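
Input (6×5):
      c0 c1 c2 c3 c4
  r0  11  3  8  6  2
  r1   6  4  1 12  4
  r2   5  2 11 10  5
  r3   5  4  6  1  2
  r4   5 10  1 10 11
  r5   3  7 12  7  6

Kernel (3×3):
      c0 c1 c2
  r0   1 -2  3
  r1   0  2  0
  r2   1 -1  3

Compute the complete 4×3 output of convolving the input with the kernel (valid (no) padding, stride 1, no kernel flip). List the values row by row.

Output[0,0]: The receptive field on the input at this output position is [11 3 8 / 6 4 1 / 5 2 11]. Elementwise product with the kernel and sum: 11·1 + 3·-2 + 8·3 + 4·2 + 5·1 + 2·-1 + 11·3.
Output[0,1]: The receptive field on the input at this output position is [3 8 6 / 4 1 12 / 2 11 10]. Elementwise product with the kernel and sum: 3·1 + 8·-2 + 6·3 + 1·2 + 2·1 + 11·-1 + 10·3.

73 28 42
24 61 20
40 61 32
67 13 53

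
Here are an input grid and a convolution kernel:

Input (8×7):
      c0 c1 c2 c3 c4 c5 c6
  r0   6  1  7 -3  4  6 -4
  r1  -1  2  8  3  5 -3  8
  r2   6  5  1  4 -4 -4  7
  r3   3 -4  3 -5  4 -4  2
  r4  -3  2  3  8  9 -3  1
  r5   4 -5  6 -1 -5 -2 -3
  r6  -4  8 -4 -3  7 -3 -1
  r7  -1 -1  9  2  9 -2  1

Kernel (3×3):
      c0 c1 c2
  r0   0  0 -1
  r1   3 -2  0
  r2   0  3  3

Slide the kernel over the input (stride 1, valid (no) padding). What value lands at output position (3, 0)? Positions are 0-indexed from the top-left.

The receptive field on the input at this output position is [3 -4 3 / -3 2 3 / 4 -5 6]. Elementwise product with the kernel and sum: 3·-1 + -3·3 + 2·-2 + -5·3 + 6·3.

-13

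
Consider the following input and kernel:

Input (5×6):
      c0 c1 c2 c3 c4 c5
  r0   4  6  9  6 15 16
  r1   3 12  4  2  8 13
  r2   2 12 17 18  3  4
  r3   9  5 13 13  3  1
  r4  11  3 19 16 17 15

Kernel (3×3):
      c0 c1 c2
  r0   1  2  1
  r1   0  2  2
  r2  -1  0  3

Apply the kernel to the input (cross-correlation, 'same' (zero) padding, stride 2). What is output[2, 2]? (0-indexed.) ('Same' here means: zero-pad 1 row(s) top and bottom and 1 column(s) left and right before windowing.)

84

The receptive field on the zero-padded input at this output position is [13 3 1 / 16 17 15 / 0 0 0]. Elementwise product with the kernel and sum: 13·1 + 3·2 + 1·1 + 17·2 + 15·2 + 0·-1 + 0·3.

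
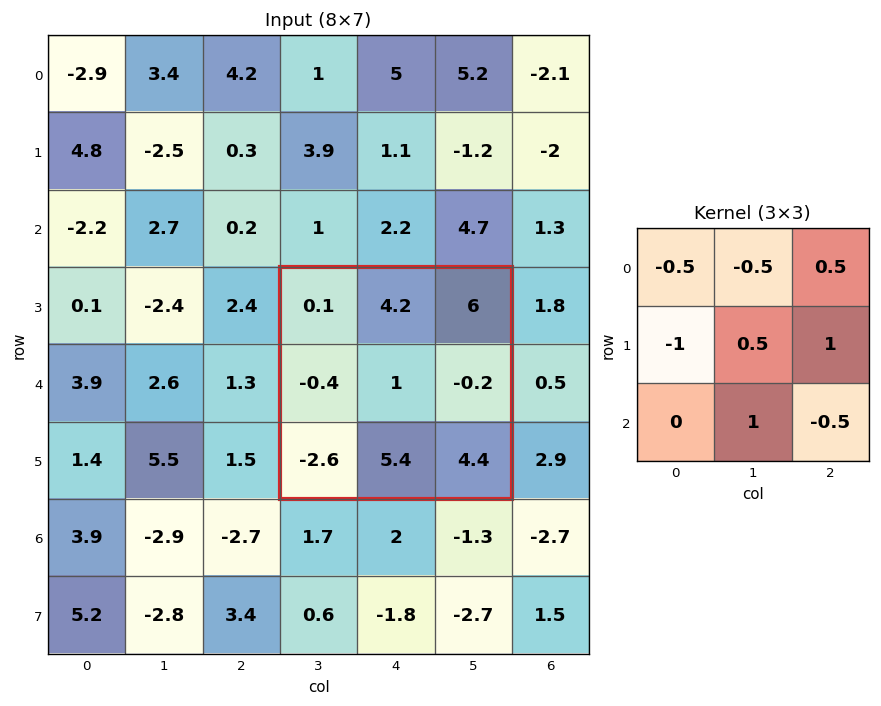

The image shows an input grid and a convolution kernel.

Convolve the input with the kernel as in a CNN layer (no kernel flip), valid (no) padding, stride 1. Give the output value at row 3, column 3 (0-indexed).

The receptive field on the input at this output position is [0.1 4.2 6 / -0.4 1 -0.2 / -2.6 5.4 4.4]. Elementwise product with the kernel and sum: 0.1·-0.5 + 4.2·-0.5 + 6·0.5 + -0.4·-1 + 1·0.5 + -0.2·1 + 5.4·1 + 4.4·-0.5.

4.75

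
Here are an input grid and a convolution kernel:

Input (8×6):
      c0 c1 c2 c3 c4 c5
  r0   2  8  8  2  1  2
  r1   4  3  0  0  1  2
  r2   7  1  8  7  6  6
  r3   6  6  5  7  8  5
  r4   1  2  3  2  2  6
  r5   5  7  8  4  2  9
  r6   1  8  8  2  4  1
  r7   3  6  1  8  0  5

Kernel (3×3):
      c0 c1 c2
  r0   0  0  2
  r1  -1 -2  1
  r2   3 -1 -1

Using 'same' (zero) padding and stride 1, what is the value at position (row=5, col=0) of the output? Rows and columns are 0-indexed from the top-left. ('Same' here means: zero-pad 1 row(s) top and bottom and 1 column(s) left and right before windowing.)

The receptive field on the zero-padded input at this output position is [0 1 2 / 0 5 7 / 0 1 8]. Elementwise product with the kernel and sum: 2·2 + 0·-1 + 5·-2 + 7·1 + 0·3 + 1·-1 + 8·-1.

-8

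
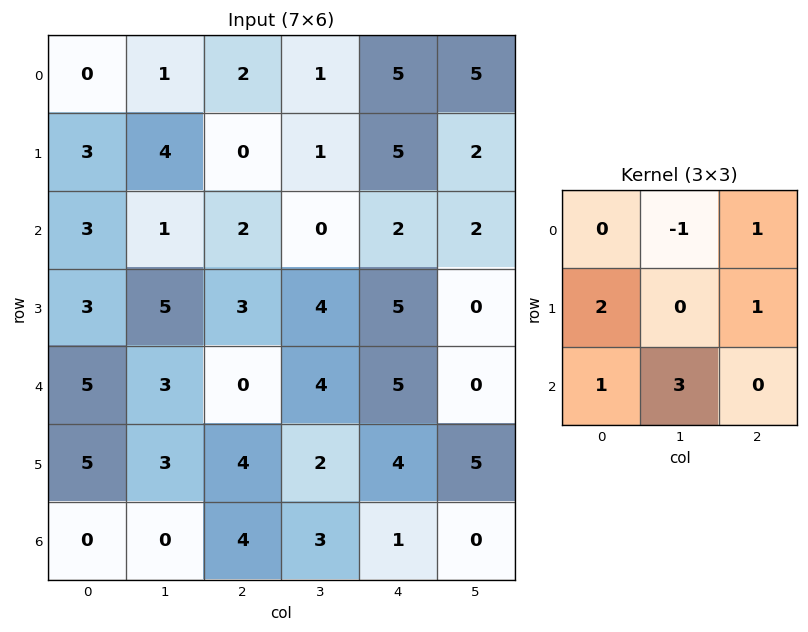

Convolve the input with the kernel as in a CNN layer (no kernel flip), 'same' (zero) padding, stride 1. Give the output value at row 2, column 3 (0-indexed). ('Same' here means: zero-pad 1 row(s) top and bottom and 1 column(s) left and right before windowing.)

25

The receptive field on the zero-padded input at this output position is [0 1 5 / 2 0 2 / 3 4 5]. Elementwise product with the kernel and sum: 1·-1 + 5·1 + 2·2 + 2·1 + 3·1 + 4·3.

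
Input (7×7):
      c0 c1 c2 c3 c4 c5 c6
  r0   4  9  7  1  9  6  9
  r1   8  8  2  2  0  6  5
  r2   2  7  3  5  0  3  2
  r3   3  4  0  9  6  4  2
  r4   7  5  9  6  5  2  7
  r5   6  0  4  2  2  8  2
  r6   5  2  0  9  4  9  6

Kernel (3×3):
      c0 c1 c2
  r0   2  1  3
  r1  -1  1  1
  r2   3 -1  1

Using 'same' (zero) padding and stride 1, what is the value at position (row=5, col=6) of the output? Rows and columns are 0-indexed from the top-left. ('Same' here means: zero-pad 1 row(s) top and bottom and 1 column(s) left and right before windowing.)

The receptive field on the zero-padded input at this output position is [2 7 0 / 8 2 0 / 9 6 0]. Elementwise product with the kernel and sum: 2·2 + 7·1 + 0·3 + 8·-1 + 2·1 + 0·1 + 9·3 + 6·-1 + 0·1.

26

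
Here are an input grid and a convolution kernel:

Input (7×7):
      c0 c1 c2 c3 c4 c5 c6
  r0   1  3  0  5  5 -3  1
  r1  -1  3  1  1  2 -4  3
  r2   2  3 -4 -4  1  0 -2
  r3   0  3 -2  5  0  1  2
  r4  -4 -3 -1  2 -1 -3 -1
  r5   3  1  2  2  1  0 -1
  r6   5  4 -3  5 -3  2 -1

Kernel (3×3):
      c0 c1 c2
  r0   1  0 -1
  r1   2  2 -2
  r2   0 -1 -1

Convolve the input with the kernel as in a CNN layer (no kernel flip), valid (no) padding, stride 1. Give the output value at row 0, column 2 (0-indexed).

-2

The receptive field on the input at this output position is [0 5 5 / 1 1 2 / -4 -4 1]. Elementwise product with the kernel and sum: 0·1 + 5·-1 + 1·2 + 1·2 + 2·-2 + -4·-1 + 1·-1.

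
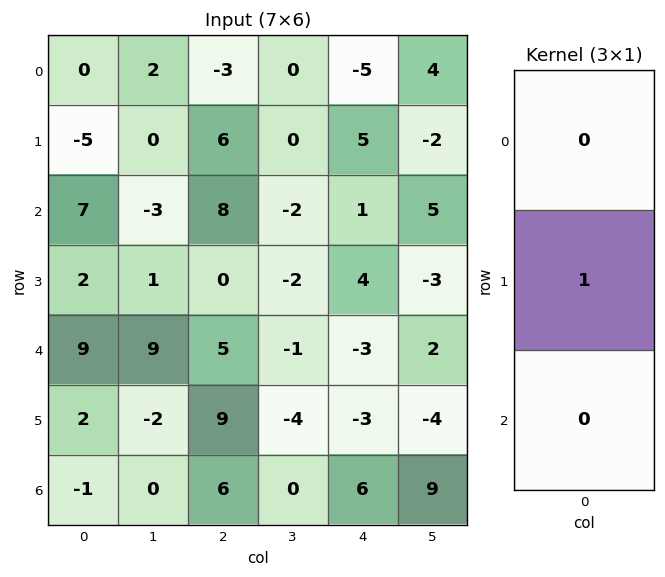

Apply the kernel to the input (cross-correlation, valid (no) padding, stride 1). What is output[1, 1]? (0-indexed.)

-3

The receptive field on the input at this output position is [0 / -3 / 1]. Elementwise product with the kernel and sum: -3·1.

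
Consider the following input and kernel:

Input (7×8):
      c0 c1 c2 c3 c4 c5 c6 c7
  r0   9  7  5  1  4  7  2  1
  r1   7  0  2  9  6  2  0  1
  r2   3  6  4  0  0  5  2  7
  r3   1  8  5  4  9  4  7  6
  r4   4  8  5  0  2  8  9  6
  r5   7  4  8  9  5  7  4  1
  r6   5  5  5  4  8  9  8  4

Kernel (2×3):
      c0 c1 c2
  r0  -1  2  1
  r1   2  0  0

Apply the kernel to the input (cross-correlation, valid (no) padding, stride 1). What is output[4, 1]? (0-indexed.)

The receptive field on the input at this output position is [8 5 0 / 4 8 9]. Elementwise product with the kernel and sum: 8·-1 + 5·2 + 0·1 + 4·2.

10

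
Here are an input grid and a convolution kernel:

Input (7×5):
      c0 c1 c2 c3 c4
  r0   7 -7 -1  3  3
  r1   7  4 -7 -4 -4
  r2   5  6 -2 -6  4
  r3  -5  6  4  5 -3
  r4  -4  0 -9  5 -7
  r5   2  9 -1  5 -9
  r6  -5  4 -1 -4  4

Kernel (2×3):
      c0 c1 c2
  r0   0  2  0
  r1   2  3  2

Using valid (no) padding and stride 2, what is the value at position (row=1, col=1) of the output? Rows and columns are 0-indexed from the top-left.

The receptive field on the input at this output position is [-2 -6 4 / 4 5 -3]. Elementwise product with the kernel and sum: -6·2 + 4·2 + 5·3 + -3·2.

5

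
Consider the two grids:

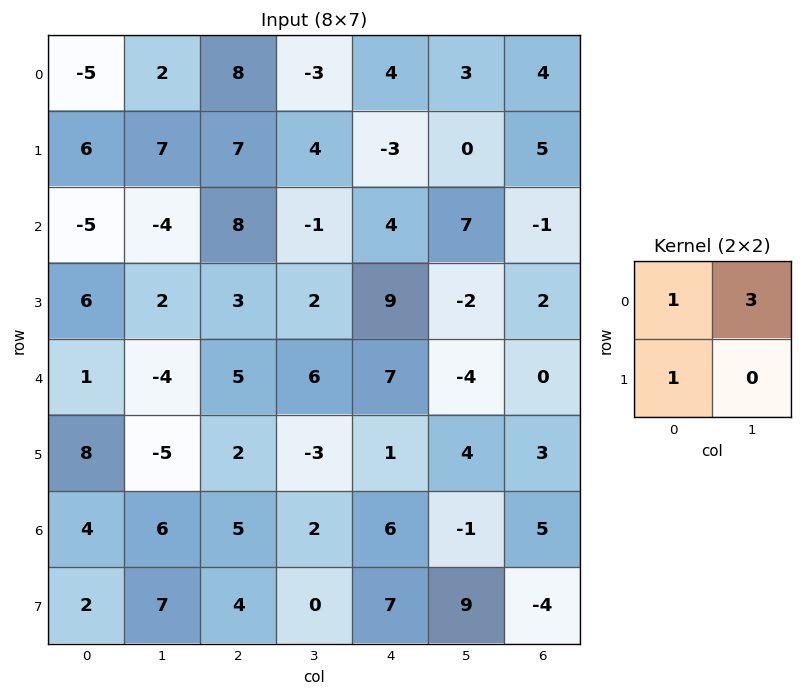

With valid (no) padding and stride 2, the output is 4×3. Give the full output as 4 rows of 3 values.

Output[0,0]: The receptive field on the input at this output position is [-5 2 / 6 7]. Elementwise product with the kernel and sum: -5·1 + 2·3 + 6·1.
Output[0,1]: The receptive field on the input at this output position is [8 -3 / 7 4]. Elementwise product with the kernel and sum: 8·1 + -3·3 + 7·1.

7 6 10
-11 8 34
-3 25 -4
24 15 10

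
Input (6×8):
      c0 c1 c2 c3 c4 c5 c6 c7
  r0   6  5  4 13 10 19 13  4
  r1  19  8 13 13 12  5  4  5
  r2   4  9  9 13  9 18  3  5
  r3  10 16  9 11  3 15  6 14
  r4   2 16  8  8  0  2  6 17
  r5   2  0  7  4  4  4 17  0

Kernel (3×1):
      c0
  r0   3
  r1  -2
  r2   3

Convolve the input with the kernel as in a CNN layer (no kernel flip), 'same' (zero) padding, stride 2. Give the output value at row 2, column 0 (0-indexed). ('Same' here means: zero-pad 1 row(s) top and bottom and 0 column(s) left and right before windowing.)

The receptive field on the zero-padded input at this output position is [10 / 2 / 2]. Elementwise product with the kernel and sum: 10·3 + 2·-2 + 2·3.

32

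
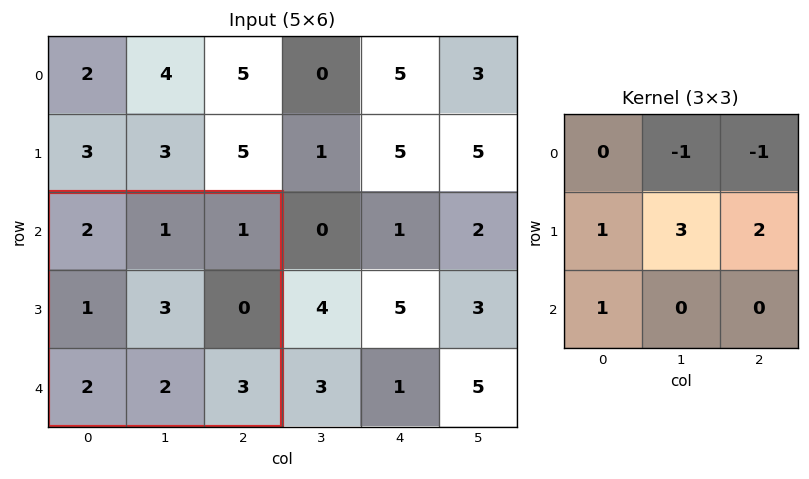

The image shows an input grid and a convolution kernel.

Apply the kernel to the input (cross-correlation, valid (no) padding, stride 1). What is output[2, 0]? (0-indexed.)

10

The receptive field on the input at this output position is [2 1 1 / 1 3 0 / 2 2 3]. Elementwise product with the kernel and sum: 1·-1 + 1·-1 + 1·1 + 3·3 + 0·2 + 2·1.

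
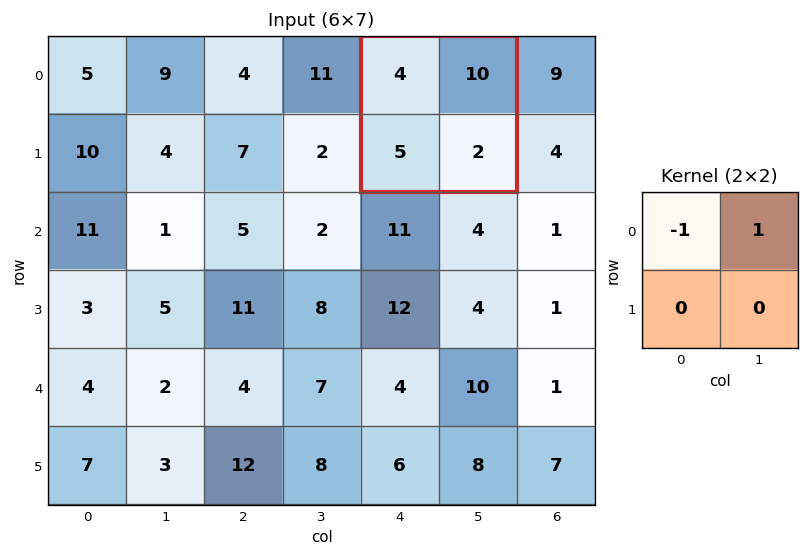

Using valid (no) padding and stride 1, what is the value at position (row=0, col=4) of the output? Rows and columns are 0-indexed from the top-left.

The receptive field on the input at this output position is [4 10 / 5 2]. Elementwise product with the kernel and sum: 4·-1 + 10·1.

6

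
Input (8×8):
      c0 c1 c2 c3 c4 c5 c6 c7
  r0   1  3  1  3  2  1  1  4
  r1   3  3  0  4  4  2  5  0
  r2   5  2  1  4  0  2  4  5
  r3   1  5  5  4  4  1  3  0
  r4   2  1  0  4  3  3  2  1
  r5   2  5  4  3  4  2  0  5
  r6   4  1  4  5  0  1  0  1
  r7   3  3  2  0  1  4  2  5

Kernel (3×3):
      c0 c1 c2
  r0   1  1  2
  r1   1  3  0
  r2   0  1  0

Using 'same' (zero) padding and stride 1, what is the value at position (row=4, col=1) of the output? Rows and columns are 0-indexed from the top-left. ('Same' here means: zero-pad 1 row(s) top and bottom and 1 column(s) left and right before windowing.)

The receptive field on the zero-padded input at this output position is [1 5 5 / 2 1 0 / 2 5 4]. Elementwise product with the kernel and sum: 1·1 + 5·1 + 5·2 + 2·1 + 1·3 + 5·1.

26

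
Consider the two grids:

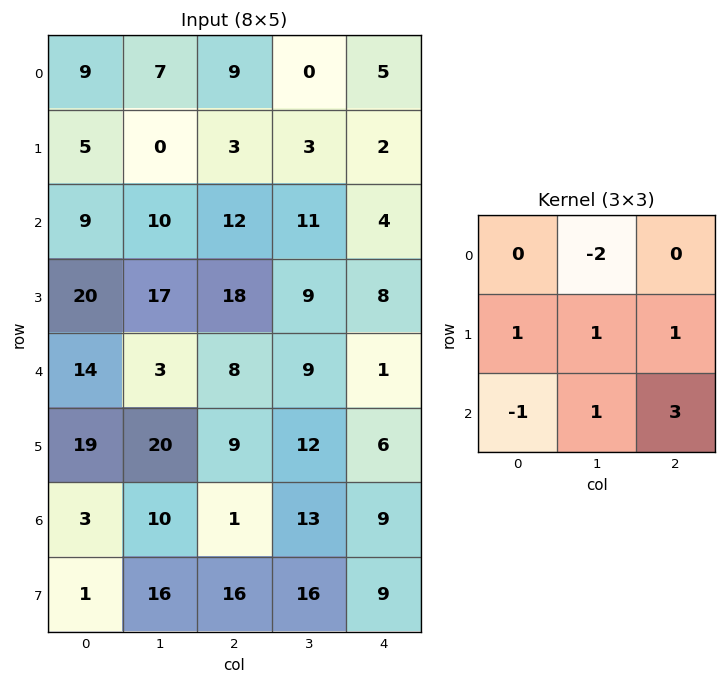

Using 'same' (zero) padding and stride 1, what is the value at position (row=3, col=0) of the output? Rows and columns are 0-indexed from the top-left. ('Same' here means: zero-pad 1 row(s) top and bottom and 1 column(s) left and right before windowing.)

The receptive field on the zero-padded input at this output position is [0 9 10 / 0 20 17 / 0 14 3]. Elementwise product with the kernel and sum: 9·-2 + 0·1 + 20·1 + 17·1 + 0·-1 + 14·1 + 3·3.

42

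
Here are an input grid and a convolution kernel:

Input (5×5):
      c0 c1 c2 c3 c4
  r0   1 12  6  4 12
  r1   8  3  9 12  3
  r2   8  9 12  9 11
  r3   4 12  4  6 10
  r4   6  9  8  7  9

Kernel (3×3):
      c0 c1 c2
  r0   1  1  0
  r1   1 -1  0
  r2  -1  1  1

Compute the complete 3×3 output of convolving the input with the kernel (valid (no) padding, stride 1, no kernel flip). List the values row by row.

31 24 15
22 7 36
20 35 27

Output[0,0]: The receptive field on the input at this output position is [1 12 6 / 8 3 9 / 8 9 12]. Elementwise product with the kernel and sum: 1·1 + 12·1 + 8·1 + 3·-1 + 8·-1 + 9·1 + 12·1.
Output[0,1]: The receptive field on the input at this output position is [12 6 4 / 3 9 12 / 9 12 9]. Elementwise product with the kernel and sum: 12·1 + 6·1 + 3·1 + 9·-1 + 9·-1 + 12·1 + 9·1.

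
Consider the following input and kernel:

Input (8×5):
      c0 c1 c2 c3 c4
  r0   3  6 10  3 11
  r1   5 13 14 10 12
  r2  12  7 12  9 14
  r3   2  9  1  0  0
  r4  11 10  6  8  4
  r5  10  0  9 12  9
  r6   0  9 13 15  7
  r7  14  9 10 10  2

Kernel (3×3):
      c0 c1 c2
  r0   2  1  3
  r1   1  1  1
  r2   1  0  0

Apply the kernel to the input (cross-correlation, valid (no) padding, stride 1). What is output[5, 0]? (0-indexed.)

83

The receptive field on the input at this output position is [10 0 9 / 0 9 13 / 14 9 10]. Elementwise product with the kernel and sum: 10·2 + 0·1 + 9·3 + 0·1 + 9·1 + 13·1 + 14·1.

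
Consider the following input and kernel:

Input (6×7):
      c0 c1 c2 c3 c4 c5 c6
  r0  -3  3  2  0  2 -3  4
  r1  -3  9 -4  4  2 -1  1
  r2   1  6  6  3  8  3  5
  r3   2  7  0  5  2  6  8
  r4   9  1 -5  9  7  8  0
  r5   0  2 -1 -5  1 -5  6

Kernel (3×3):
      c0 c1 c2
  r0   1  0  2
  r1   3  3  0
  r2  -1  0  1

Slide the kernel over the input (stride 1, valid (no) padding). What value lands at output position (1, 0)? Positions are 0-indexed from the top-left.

The receptive field on the input at this output position is [-3 9 -4 / 1 6 6 / 2 7 0]. Elementwise product with the kernel and sum: -3·1 + -4·2 + 1·3 + 6·3 + 2·-1 + 0·1.

8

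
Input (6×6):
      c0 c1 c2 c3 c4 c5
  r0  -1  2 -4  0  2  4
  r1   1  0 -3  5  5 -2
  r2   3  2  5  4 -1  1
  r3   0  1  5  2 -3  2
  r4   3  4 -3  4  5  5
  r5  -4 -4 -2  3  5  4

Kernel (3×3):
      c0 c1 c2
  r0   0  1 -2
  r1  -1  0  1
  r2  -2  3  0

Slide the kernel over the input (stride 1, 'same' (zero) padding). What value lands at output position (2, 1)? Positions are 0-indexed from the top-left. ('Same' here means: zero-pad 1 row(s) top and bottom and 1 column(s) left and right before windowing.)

11

The receptive field on the zero-padded input at this output position is [1 0 -3 / 3 2 5 / 0 1 5]. Elementwise product with the kernel and sum: 0·1 + -3·-2 + 3·-1 + 5·1 + 0·-2 + 1·3.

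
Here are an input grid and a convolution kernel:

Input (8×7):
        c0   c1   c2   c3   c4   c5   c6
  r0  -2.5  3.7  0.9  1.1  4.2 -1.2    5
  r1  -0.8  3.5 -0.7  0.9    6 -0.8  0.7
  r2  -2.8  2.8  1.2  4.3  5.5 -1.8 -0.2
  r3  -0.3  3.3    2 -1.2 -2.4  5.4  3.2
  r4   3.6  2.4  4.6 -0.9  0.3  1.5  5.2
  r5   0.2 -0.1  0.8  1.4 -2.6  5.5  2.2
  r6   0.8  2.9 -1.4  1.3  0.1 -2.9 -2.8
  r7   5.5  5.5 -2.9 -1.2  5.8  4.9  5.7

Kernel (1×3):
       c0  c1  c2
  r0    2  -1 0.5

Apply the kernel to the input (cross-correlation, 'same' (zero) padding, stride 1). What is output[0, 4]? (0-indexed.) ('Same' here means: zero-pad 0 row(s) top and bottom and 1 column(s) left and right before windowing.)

The receptive field on the zero-padded input at this output position is [1.1 4.2 -1.2]. Elementwise product with the kernel and sum: 1.1·2 + 4.2·-1 + -1.2·0.5.

-2.6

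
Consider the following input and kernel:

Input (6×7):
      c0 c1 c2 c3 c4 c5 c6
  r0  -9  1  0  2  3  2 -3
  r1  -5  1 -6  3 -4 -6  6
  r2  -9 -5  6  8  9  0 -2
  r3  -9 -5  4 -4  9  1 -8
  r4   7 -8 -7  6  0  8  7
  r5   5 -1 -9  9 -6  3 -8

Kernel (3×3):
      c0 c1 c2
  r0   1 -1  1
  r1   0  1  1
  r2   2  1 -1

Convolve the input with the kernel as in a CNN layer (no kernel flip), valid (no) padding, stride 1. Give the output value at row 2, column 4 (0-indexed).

The receptive field on the input at this output position is [9 0 -2 / 9 1 -8 / 0 8 7]. Elementwise product with the kernel and sum: 9·1 + 0·-1 + -2·1 + 1·1 + -8·1 + 0·2 + 8·1 + 7·-1.

1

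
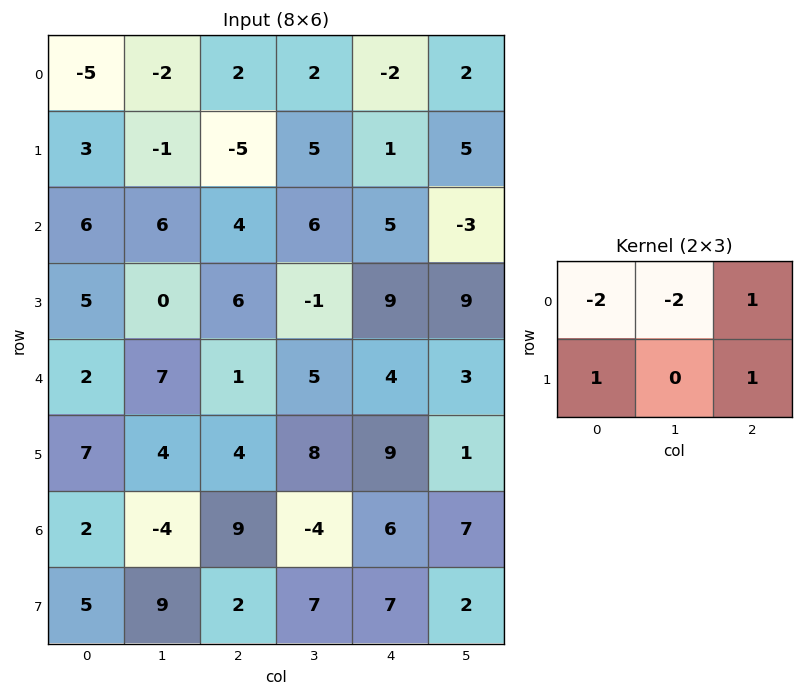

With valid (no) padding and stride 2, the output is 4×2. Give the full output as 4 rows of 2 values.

Output[0,0]: The receptive field on the input at this output position is [-5 -2 2 / 3 -1 -5]. Elementwise product with the kernel and sum: -5·-2 + -2·-2 + 2·1 + 3·1 + -5·1.
Output[0,1]: The receptive field on the input at this output position is [2 2 -2 / -5 5 1]. Elementwise product with the kernel and sum: 2·-2 + 2·-2 + -2·1 + -5·1 + 1·1.

14 -14
-9 0
-6 5
20 5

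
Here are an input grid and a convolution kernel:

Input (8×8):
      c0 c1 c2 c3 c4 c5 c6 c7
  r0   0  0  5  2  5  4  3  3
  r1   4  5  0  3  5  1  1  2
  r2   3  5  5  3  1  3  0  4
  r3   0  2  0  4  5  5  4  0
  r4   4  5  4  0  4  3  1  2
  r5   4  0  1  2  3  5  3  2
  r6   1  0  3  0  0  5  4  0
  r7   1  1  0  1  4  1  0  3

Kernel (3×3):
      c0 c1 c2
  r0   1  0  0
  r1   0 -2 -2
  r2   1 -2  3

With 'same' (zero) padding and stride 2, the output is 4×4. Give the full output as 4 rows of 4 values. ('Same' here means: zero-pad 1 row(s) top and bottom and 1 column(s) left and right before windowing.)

Output[0,0]: The receptive field on the zero-padded input at this output position is [0 0 0 / 0 0 0 / 0 4 5]. Elementwise product with the kernel and sum: 0·1 + 0·-2 + 0·-2 + 0·1 + 4·-2 + 5·3.
Output[0,1]: The receptive field on the zero-padded input at this output position is [0 0 0 / 0 5 2 / 5 0 3]. Elementwise product with the kernel and sum: 0·1 + 5·-2 + 2·-2 + 5·1 + 0·-2 + 3·3.

7 0 -22 -7
-10 3 4 -10
-26 -2 1 4
-1 -2 -12 7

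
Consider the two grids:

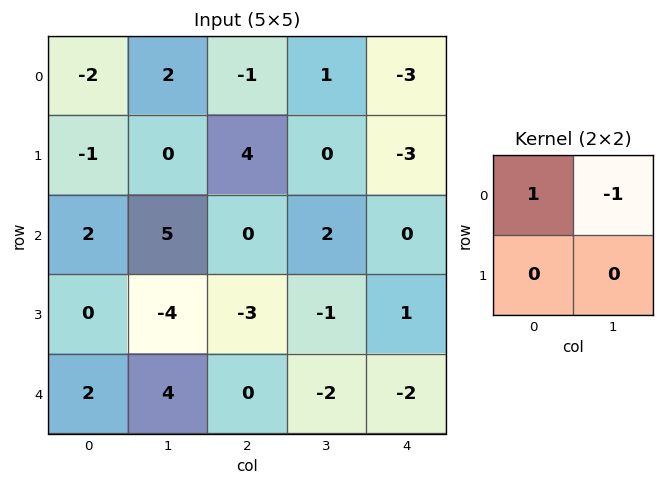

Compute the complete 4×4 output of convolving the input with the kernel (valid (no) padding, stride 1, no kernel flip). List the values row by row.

Output[0,0]: The receptive field on the input at this output position is [-2 2 / -1 0]. Elementwise product with the kernel and sum: -2·1 + 2·-1.

-4 3 -2 4
-1 -4 4 3
-3 5 -2 2
4 -1 -2 -2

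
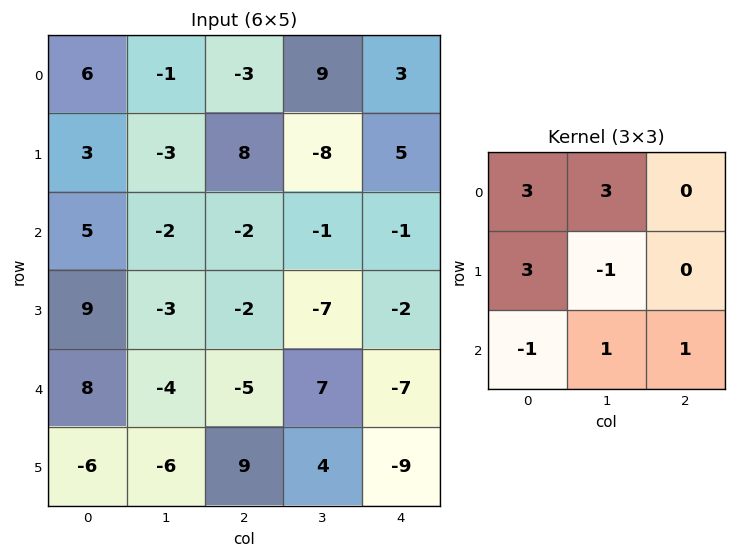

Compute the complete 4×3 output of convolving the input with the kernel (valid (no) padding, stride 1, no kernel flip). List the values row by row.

18 -30 50
3 5 -12
22 -13 -3
55 -3 -63

Output[0,0]: The receptive field on the input at this output position is [6 -1 -3 / 3 -3 8 / 5 -2 -2]. Elementwise product with the kernel and sum: 6·3 + -1·3 + 3·3 + -3·-1 + 5·-1 + -2·1 + -2·1.
Output[0,1]: The receptive field on the input at this output position is [-1 -3 9 / -3 8 -8 / -2 -2 -1]. Elementwise product with the kernel and sum: -1·3 + -3·3 + -3·3 + 8·-1 + -2·-1 + -2·1 + -1·1.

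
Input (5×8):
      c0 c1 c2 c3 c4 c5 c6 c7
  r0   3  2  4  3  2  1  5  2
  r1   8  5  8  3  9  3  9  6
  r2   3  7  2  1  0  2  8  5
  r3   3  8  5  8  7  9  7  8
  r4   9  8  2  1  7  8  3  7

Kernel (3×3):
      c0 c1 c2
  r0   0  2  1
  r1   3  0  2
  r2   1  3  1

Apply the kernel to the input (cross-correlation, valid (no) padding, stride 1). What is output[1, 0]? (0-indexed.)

63

The receptive field on the input at this output position is [8 5 8 / 3 7 2 / 3 8 5]. Elementwise product with the kernel and sum: 5·2 + 8·1 + 3·3 + 2·2 + 3·1 + 8·3 + 5·1.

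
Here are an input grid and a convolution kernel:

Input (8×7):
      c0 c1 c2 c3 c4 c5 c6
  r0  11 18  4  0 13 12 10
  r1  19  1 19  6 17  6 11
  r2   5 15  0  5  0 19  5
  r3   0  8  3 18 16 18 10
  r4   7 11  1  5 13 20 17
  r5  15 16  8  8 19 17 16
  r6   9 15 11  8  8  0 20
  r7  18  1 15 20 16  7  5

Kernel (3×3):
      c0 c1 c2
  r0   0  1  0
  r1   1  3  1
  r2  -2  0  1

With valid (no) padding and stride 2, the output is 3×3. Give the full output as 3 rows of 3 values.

49 54 63
29 89 90
75 42 110

Output[0,0]: The receptive field on the input at this output position is [11 18 4 / 19 1 19 / 5 15 0]. Elementwise product with the kernel and sum: 18·1 + 19·1 + 1·3 + 19·1 + 5·-2 + 0·1.
Output[0,1]: The receptive field on the input at this output position is [4 0 13 / 19 6 17 / 0 5 0]. Elementwise product with the kernel and sum: 0·1 + 19·1 + 6·3 + 17·1 + 0·-2 + 0·1.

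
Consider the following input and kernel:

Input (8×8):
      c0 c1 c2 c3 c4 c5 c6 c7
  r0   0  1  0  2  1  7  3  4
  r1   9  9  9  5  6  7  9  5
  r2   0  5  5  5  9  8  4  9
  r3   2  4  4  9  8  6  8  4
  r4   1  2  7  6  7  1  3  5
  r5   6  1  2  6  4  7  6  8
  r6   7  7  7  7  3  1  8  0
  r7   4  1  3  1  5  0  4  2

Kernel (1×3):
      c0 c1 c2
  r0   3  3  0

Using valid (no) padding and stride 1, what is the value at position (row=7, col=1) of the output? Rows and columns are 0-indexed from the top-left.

12

The receptive field on the input at this output position is [1 3 1]. Elementwise product with the kernel and sum: 1·3 + 3·3.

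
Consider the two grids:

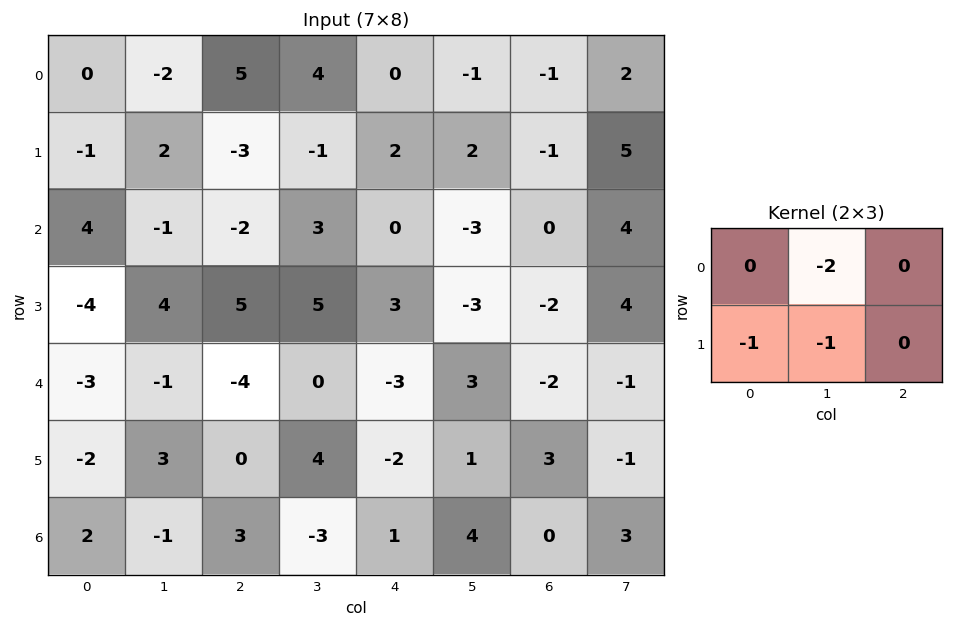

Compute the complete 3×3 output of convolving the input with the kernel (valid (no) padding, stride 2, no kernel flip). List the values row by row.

3 -4 -2
2 -16 6
1 -4 -5

Output[0,0]: The receptive field on the input at this output position is [0 -2 5 / -1 2 -3]. Elementwise product with the kernel and sum: -2·-2 + -1·-1 + 2·-1.
Output[0,1]: The receptive field on the input at this output position is [5 4 0 / -3 -1 2]. Elementwise product with the kernel and sum: 4·-2 + -3·-1 + -1·-1.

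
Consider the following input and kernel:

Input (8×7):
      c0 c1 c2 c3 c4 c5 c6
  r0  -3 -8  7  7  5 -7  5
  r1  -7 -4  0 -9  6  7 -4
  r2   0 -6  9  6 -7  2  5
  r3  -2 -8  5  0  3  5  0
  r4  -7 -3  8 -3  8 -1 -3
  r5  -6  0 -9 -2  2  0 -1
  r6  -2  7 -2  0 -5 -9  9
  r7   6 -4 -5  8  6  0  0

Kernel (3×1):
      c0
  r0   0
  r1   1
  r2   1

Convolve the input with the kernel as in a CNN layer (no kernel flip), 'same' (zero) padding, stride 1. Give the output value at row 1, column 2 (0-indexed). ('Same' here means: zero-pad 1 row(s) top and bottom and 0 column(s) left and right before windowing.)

The receptive field on the zero-padded input at this output position is [7 / 0 / 9]. Elementwise product with the kernel and sum: 0·1 + 9·1.

9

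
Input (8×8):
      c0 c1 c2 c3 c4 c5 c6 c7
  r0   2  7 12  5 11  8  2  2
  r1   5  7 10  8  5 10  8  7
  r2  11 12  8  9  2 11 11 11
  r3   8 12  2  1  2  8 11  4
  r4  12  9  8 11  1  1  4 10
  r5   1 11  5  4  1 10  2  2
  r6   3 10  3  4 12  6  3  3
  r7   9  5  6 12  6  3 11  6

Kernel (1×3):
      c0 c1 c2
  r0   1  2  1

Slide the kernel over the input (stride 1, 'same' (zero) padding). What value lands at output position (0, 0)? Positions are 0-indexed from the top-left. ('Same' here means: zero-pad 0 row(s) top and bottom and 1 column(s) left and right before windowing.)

The receptive field on the zero-padded input at this output position is [0 2 7]. Elementwise product with the kernel and sum: 0·1 + 2·2 + 7·1.

11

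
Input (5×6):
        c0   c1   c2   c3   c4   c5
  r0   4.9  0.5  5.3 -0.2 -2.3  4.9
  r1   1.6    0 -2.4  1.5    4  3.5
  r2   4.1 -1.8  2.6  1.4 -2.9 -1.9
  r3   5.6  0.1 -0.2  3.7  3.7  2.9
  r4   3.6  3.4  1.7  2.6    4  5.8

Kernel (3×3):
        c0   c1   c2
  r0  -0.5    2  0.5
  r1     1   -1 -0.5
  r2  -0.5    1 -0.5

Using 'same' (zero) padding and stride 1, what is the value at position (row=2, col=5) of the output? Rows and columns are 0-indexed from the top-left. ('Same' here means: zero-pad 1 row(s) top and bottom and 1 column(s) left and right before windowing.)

5.05

The receptive field on the zero-padded input at this output position is [4 3.5 0 / -2.9 -1.9 0 / 3.7 2.9 0]. Elementwise product with the kernel and sum: 4·-0.5 + 3.5·2 + 0·0.5 + -2.9·1 + -1.9·-1 + 0·-0.5 + 3.7·-0.5 + 2.9·1 + 0·-0.5.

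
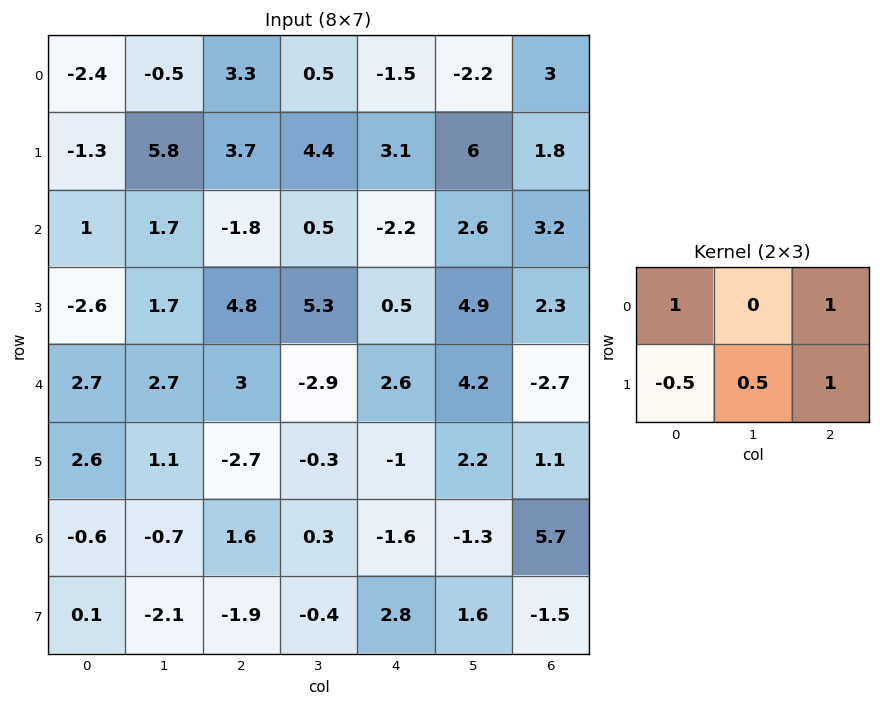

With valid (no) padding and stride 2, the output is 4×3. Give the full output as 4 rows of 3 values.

8.15 5.25 4.75
6.15 -3.25 5.5
2.25 5.8 2.6
-2 3.55 2

Output[0,0]: The receptive field on the input at this output position is [-2.4 -0.5 3.3 / -1.3 5.8 3.7]. Elementwise product with the kernel and sum: -2.4·1 + 3.3·1 + -1.3·-0.5 + 5.8·0.5 + 3.7·1.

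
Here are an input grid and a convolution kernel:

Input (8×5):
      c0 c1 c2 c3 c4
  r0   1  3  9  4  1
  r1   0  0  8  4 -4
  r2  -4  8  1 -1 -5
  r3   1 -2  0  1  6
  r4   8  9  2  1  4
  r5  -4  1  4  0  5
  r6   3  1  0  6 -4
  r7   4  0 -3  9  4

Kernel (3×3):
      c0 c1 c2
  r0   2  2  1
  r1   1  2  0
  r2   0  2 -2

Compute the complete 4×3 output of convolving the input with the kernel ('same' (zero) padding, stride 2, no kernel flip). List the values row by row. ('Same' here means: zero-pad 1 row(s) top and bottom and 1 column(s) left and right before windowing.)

Output[0,0]: The receptive field on the zero-padded input at this output position is [0 0 0 / 0 1 3 / 0 0 0]. Elementwise product with the kernel and sum: 0·2 + 0·2 + 0·1 + 0·1 + 1·2 + 0·2 + 0·-2.
Output[0,1]: The receptive field on the zero-padded input at this output position is [0 0 0 / 3 9 4 / 0 8 4]. Elementwise product with the kernel and sum: 0·2 + 0·2 + 0·1 + 3·1 + 9·2 + 8·2 + 4·-2.

2 29 -2
-2 28 1
6 18 33
7 -13 16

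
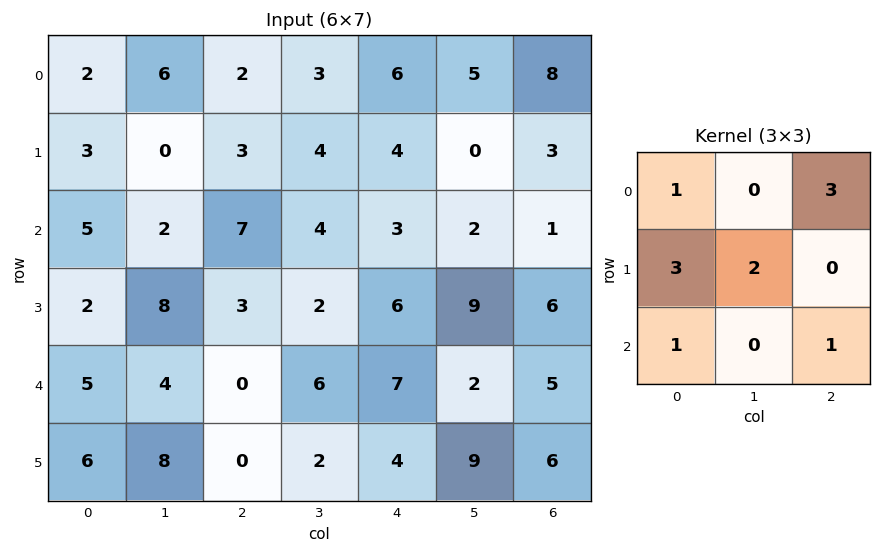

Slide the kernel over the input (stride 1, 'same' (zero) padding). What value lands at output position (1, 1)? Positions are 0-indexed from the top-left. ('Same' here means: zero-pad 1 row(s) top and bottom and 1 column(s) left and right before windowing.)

29

The receptive field on the zero-padded input at this output position is [2 6 2 / 3 0 3 / 5 2 7]. Elementwise product with the kernel and sum: 2·1 + 2·3 + 3·3 + 0·2 + 5·1 + 7·1.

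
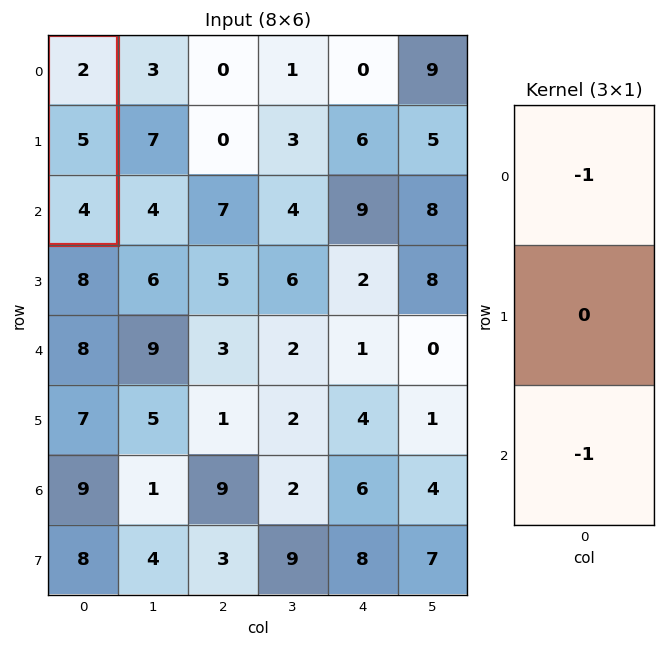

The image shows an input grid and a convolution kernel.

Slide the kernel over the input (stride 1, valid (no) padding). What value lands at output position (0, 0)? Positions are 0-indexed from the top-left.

The receptive field on the input at this output position is [2 / 5 / 4]. Elementwise product with the kernel and sum: 2·-1 + 4·-1.

-6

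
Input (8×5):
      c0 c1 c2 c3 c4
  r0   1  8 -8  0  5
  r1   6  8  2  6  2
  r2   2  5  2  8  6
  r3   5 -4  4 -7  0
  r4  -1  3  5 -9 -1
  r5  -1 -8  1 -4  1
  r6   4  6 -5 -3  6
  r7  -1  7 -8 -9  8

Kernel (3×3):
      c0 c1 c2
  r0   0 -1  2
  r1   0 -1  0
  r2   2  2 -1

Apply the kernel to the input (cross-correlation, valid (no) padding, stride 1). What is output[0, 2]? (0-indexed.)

The receptive field on the input at this output position is [-8 0 5 / 2 6 2 / 2 8 6]. Elementwise product with the kernel and sum: 0·-1 + 5·2 + 6·-1 + 2·2 + 8·2 + 6·-1.

18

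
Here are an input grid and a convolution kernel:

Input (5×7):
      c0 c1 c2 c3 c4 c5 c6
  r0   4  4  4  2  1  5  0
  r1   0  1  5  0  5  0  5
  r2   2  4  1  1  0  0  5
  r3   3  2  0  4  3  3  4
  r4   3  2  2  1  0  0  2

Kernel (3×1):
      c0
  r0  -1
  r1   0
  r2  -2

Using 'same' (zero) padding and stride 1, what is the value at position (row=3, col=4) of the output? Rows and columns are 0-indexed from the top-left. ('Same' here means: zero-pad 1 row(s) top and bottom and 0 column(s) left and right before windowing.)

0

The receptive field on the zero-padded input at this output position is [0 / 3 / 0]. Elementwise product with the kernel and sum: 0·-1 + 0·-2.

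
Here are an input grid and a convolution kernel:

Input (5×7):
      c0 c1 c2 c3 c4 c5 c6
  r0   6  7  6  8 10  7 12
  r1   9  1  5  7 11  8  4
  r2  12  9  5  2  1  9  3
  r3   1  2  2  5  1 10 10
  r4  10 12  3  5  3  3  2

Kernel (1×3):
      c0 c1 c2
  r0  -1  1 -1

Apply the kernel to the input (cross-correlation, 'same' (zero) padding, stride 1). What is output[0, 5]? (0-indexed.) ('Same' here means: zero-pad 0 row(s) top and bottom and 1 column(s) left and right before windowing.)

-15

The receptive field on the zero-padded input at this output position is [10 7 12]. Elementwise product with the kernel and sum: 10·-1 + 7·1 + 12·-1.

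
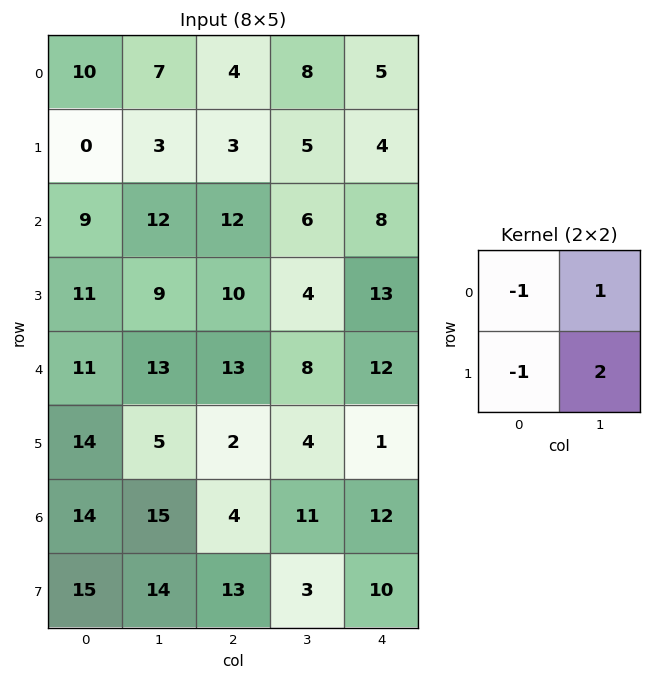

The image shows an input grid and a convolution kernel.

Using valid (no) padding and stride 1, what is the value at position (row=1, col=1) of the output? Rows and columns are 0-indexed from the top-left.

The receptive field on the input at this output position is [3 3 / 12 12]. Elementwise product with the kernel and sum: 3·-1 + 3·1 + 12·-1 + 12·2.

12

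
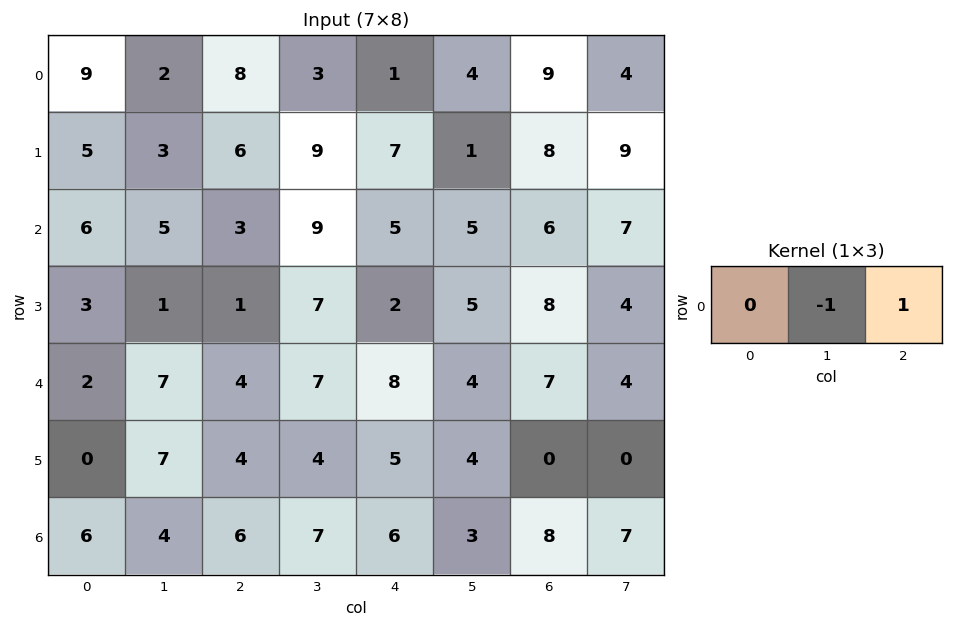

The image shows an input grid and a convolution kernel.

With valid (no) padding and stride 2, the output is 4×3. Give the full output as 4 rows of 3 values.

Output[0,0]: The receptive field on the input at this output position is [9 2 8]. Elementwise product with the kernel and sum: 2·-1 + 8·1.
Output[0,1]: The receptive field on the input at this output position is [8 3 1]. Elementwise product with the kernel and sum: 3·-1 + 1·1.

6 -2 5
-2 -4 1
-3 1 3
2 -1 5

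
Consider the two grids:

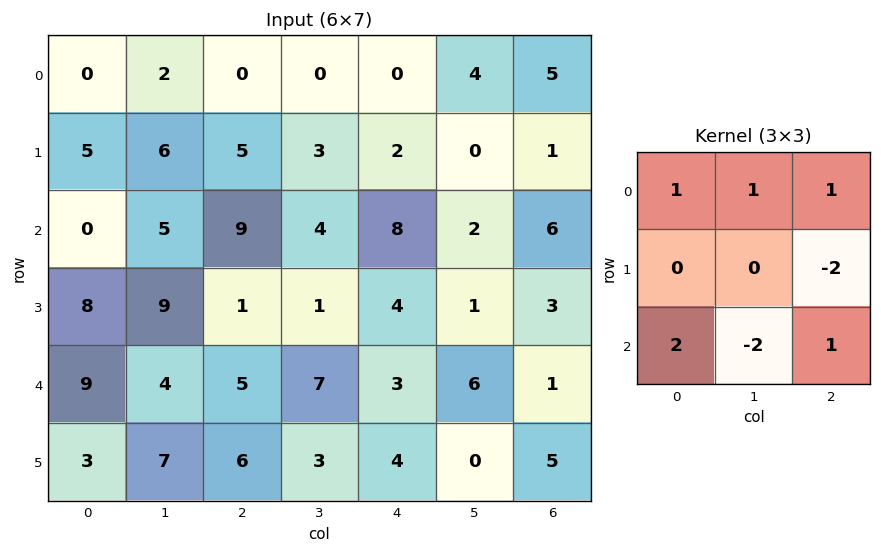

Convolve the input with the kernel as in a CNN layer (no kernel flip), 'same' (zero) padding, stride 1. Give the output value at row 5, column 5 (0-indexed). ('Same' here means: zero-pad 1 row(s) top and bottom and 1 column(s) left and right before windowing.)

The receptive field on the zero-padded input at this output position is [3 6 1 / 4 0 5 / 0 0 0]. Elementwise product with the kernel and sum: 3·1 + 6·1 + 1·1 + 5·-2 + 0·2 + 0·-2 + 0·1.

0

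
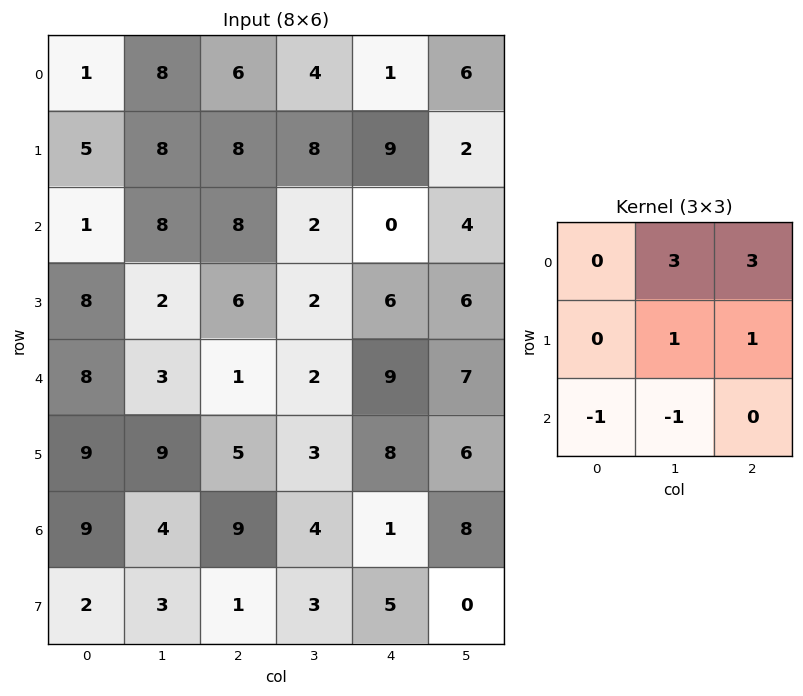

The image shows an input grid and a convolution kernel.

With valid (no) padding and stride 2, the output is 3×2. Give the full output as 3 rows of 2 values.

49 22
45 11
13 31

Output[0,0]: The receptive field on the input at this output position is [1 8 6 / 5 8 8 / 1 8 8]. Elementwise product with the kernel and sum: 8·3 + 6·3 + 8·1 + 8·1 + 1·-1 + 8·-1.
Output[0,1]: The receptive field on the input at this output position is [6 4 1 / 8 8 9 / 8 2 0]. Elementwise product with the kernel and sum: 4·3 + 1·3 + 8·1 + 9·1 + 8·-1 + 2·-1.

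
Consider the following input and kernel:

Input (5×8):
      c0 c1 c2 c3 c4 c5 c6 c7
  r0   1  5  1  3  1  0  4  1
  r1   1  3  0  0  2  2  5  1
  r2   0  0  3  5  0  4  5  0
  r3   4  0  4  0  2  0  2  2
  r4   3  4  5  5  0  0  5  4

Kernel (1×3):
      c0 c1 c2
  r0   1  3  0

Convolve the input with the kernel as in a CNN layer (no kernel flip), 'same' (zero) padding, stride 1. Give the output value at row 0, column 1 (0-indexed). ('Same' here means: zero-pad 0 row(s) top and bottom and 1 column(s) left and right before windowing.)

16

The receptive field on the zero-padded input at this output position is [1 5 1]. Elementwise product with the kernel and sum: 1·1 + 5·3.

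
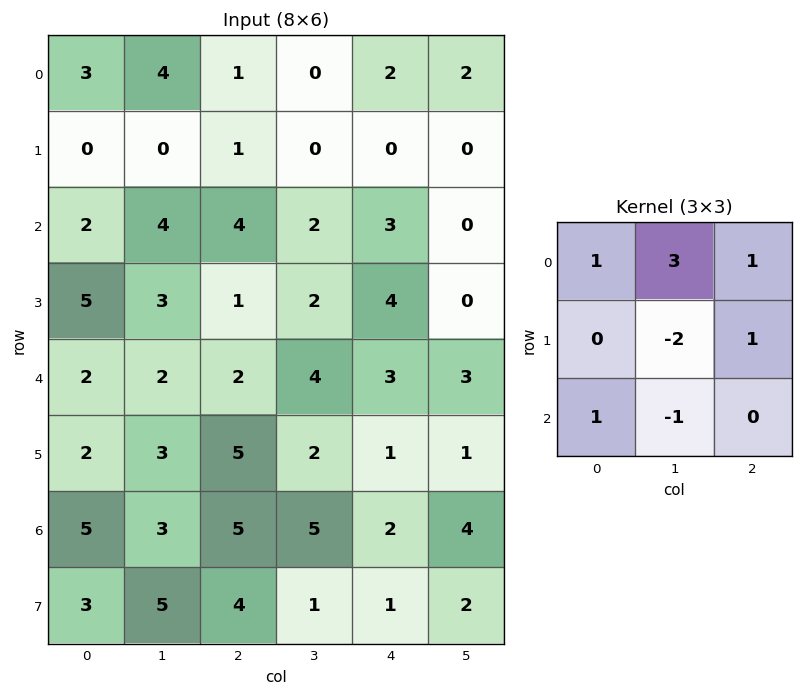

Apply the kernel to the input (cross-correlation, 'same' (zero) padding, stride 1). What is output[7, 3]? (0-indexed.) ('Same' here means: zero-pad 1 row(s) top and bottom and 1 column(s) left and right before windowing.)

The receptive field on the zero-padded input at this output position is [5 5 2 / 4 1 1 / 0 0 0]. Elementwise product with the kernel and sum: 5·1 + 5·3 + 2·1 + 1·-2 + 1·1 + 0·1 + 0·-1.

21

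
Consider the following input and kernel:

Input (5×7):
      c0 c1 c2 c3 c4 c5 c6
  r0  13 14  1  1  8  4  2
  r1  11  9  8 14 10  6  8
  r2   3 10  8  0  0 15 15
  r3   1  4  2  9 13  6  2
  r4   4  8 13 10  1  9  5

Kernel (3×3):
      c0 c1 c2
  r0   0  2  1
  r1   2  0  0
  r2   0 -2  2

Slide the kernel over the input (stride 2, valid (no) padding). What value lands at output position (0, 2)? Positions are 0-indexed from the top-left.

The receptive field on the input at this output position is [8 4 2 / 10 6 8 / 0 15 15]. Elementwise product with the kernel and sum: 4·2 + 2·1 + 10·2 + 15·-2 + 15·2.

30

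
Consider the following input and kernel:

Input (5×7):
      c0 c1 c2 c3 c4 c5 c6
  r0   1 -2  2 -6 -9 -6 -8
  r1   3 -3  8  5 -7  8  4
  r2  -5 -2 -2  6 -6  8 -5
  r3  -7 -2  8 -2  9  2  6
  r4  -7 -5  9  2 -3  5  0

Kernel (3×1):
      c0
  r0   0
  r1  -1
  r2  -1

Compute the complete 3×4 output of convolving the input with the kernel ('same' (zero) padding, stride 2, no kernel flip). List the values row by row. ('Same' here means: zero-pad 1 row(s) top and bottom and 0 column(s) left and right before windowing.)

Output[0,0]: The receptive field on the zero-padded input at this output position is [0 / 1 / 3]. Elementwise product with the kernel and sum: 1·-1 + 3·-1.
Output[0,1]: The receptive field on the zero-padded input at this output position is [0 / 2 / 8]. Elementwise product with the kernel and sum: 2·-1 + 8·-1.

-4 -10 16 4
12 -6 -3 -1
7 -9 3 0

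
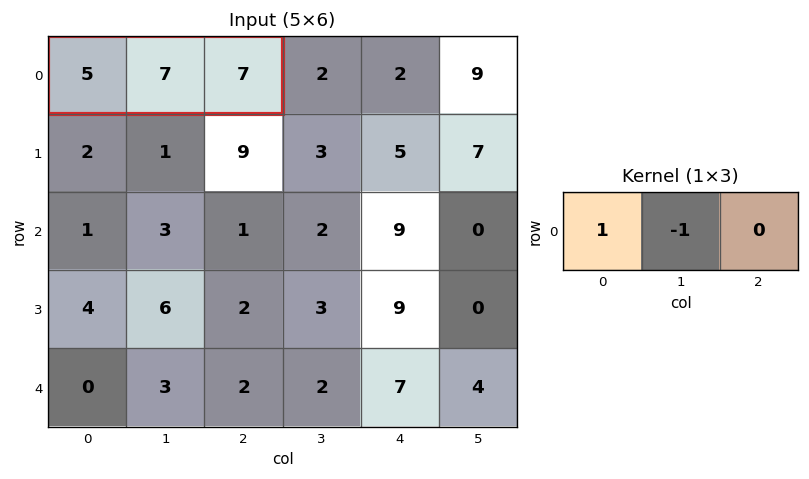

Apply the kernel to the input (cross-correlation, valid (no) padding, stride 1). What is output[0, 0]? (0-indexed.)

-2

The receptive field on the input at this output position is [5 7 7]. Elementwise product with the kernel and sum: 5·1 + 7·-1.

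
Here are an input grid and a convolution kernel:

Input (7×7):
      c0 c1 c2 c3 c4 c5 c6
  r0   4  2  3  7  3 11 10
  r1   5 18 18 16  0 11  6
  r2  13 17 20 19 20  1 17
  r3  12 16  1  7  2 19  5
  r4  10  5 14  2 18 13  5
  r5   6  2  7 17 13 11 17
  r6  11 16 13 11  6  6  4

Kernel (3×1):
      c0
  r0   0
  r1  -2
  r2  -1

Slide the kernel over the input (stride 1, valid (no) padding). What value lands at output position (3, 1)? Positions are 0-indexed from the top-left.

The receptive field on the input at this output position is [16 / 5 / 2]. Elementwise product with the kernel and sum: 5·-2 + 2·-1.

-12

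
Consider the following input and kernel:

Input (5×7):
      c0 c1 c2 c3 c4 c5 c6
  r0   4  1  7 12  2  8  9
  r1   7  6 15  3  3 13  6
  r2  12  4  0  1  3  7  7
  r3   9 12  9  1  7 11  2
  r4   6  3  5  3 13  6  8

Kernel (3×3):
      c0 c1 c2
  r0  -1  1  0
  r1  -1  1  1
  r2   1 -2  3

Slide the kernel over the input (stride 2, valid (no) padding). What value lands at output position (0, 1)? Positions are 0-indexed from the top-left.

3

The receptive field on the input at this output position is [7 12 2 / 15 3 3 / 0 1 3]. Elementwise product with the kernel and sum: 7·-1 + 12·1 + 15·-1 + 3·1 + 3·1 + 0·1 + 1·-2 + 3·3.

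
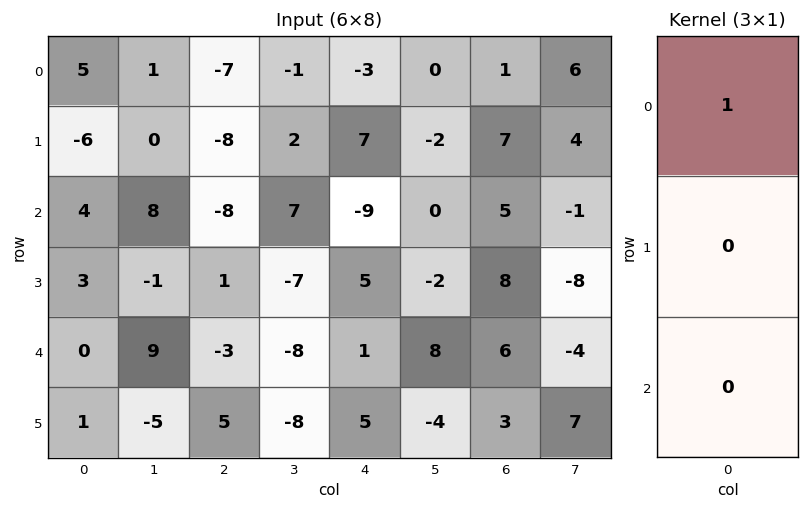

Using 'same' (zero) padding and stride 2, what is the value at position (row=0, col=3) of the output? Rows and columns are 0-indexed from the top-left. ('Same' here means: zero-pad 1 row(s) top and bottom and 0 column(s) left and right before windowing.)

The receptive field on the zero-padded input at this output position is [0 / 1 / 7]. Elementwise product with the kernel and sum: 0·1.

0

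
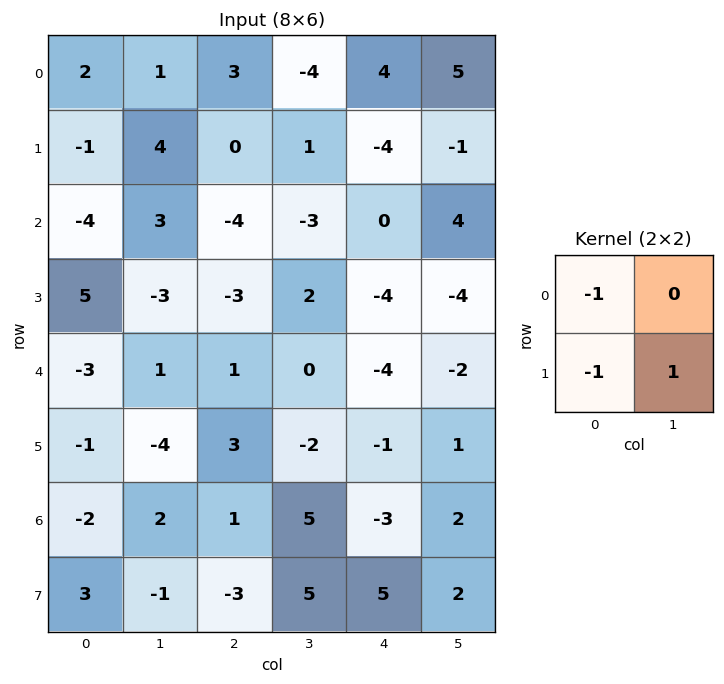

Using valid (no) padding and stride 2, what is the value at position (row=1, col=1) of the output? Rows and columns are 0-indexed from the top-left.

The receptive field on the input at this output position is [-4 -3 / -3 2]. Elementwise product with the kernel and sum: -4·-1 + -3·-1 + 2·1.

9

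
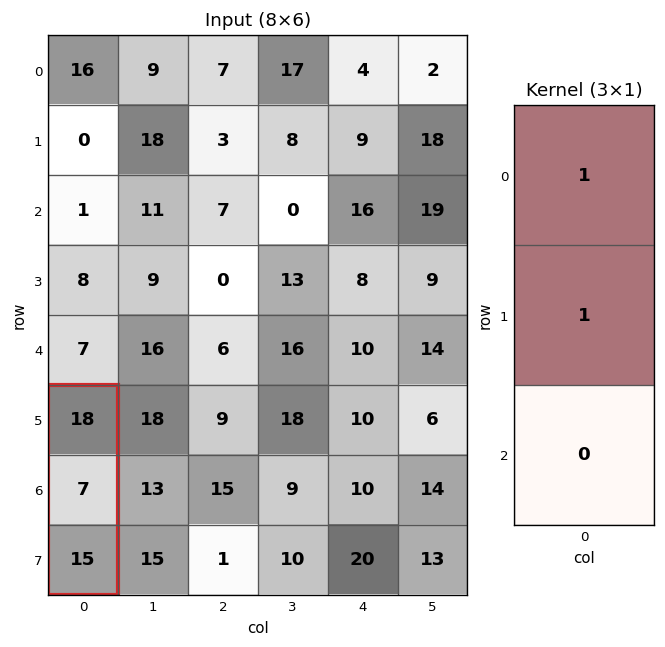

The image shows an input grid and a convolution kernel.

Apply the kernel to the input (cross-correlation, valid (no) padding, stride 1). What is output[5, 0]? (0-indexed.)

25

The receptive field on the input at this output position is [18 / 7 / 15]. Elementwise product with the kernel and sum: 18·1 + 7·1.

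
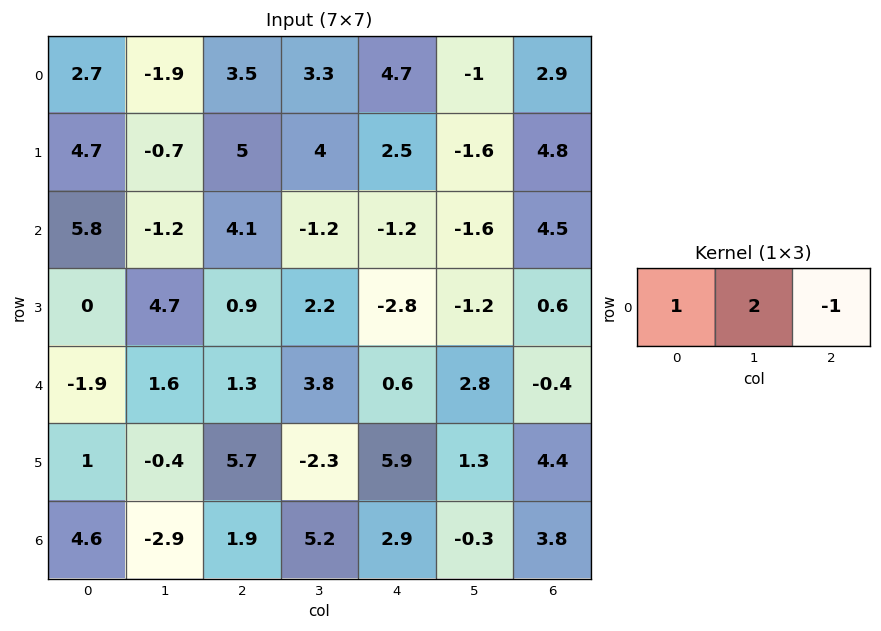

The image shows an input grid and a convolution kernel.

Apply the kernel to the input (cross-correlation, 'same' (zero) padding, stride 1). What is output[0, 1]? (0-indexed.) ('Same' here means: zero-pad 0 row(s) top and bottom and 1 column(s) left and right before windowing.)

The receptive field on the zero-padded input at this output position is [2.7 -1.9 3.5]. Elementwise product with the kernel and sum: 2.7·1 + -1.9·2 + 3.5·-1.

-4.6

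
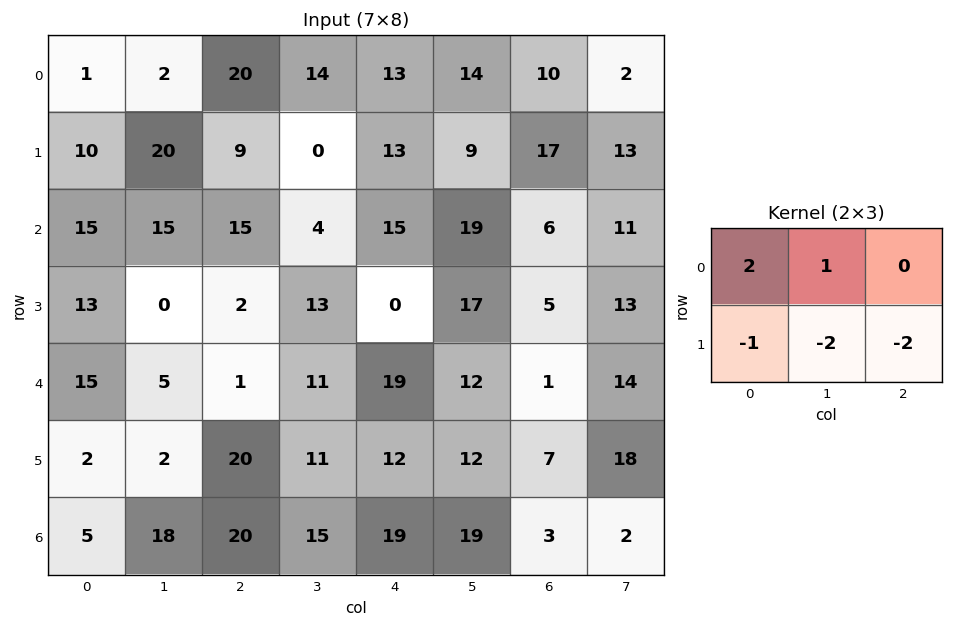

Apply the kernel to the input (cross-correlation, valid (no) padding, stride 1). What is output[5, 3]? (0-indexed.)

The receptive field on the input at this output position is [11 12 12 / 15 19 19]. Elementwise product with the kernel and sum: 11·2 + 12·1 + 15·-1 + 19·-2 + 19·-2.

-57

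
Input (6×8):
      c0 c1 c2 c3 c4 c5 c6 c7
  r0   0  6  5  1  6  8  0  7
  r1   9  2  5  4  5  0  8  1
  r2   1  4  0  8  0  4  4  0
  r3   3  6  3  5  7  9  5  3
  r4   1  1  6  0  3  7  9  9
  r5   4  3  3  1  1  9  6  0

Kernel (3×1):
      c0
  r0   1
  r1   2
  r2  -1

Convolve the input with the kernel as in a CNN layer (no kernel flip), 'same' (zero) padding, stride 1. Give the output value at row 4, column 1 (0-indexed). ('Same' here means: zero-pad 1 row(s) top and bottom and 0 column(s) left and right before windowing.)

The receptive field on the zero-padded input at this output position is [6 / 1 / 3]. Elementwise product with the kernel and sum: 6·1 + 1·2 + 3·-1.

5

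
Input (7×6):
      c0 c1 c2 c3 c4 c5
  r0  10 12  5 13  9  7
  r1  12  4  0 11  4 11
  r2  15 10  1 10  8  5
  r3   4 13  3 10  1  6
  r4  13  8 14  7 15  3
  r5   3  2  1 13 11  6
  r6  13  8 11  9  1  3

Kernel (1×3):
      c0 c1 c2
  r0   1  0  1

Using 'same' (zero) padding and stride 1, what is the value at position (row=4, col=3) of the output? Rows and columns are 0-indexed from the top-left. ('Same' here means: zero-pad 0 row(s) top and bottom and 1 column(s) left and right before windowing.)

29

The receptive field on the zero-padded input at this output position is [14 7 15]. Elementwise product with the kernel and sum: 14·1 + 15·1.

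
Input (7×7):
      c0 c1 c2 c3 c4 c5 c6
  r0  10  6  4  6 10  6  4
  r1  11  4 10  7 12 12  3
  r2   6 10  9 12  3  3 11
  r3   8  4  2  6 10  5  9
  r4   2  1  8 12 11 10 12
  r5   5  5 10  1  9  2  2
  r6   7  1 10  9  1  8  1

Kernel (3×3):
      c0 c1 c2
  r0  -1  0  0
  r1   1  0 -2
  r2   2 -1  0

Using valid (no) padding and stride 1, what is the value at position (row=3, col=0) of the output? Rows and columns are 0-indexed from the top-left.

The receptive field on the input at this output position is [8 4 2 / 2 1 8 / 5 5 10]. Elementwise product with the kernel and sum: 8·-1 + 2·1 + 8·-2 + 5·2 + 5·-1.

-17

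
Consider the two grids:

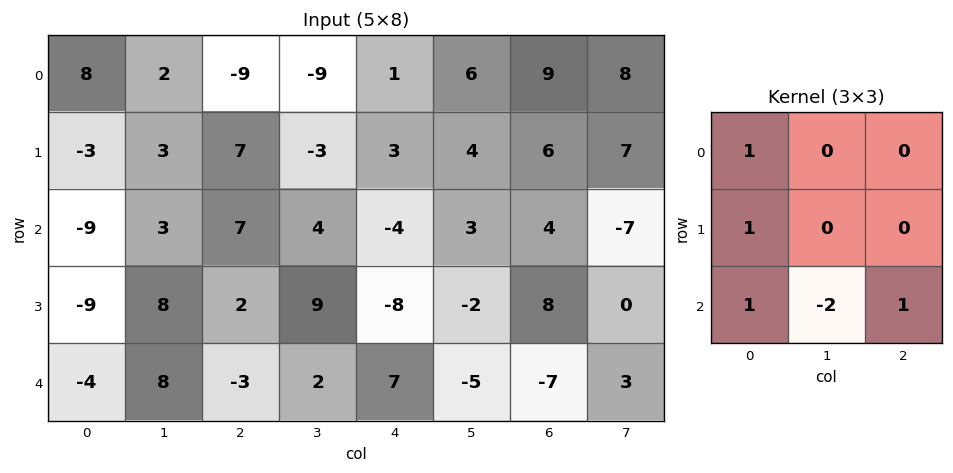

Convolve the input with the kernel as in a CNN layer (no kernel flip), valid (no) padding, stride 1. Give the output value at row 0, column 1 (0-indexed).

-2

The receptive field on the input at this output position is [2 -9 -9 / 3 7 -3 / 3 7 4]. Elementwise product with the kernel and sum: 2·1 + 3·1 + 3·1 + 7·-2 + 4·1.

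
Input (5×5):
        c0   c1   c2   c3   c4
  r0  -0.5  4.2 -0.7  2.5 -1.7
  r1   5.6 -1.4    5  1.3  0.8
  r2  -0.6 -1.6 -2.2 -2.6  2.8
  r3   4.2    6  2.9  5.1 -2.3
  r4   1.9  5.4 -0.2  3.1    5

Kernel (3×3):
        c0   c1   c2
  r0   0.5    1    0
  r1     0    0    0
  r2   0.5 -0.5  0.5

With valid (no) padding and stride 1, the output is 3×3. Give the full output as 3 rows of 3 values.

3.35 0.4 3.75
1.95 8.4 1.55
-3.75 1.35 -2.85

Output[0,0]: The receptive field on the input at this output position is [-0.5 4.2 -0.7 / 5.6 -1.4 5 / -0.6 -1.6 -2.2]. Elementwise product with the kernel and sum: -0.5·0.5 + 4.2·1 + -0.6·0.5 + -1.6·-0.5 + -2.2·0.5.
Output[0,1]: The receptive field on the input at this output position is [4.2 -0.7 2.5 / -1.4 5 1.3 / -1.6 -2.2 -2.6]. Elementwise product with the kernel and sum: 4.2·0.5 + -0.7·1 + -1.6·0.5 + -2.2·-0.5 + -2.6·0.5.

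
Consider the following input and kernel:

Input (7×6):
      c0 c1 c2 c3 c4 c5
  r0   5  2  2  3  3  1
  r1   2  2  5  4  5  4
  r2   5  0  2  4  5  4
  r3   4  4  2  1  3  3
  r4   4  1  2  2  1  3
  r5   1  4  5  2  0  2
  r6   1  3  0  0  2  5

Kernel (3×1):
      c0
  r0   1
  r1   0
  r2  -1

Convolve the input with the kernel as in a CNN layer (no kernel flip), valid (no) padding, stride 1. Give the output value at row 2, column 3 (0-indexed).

The receptive field on the input at this output position is [4 / 1 / 2]. Elementwise product with the kernel and sum: 4·1 + 2·-1.

2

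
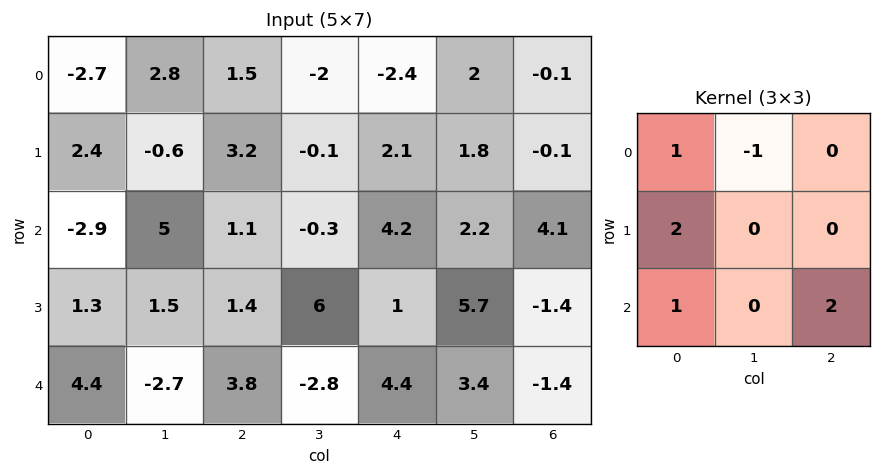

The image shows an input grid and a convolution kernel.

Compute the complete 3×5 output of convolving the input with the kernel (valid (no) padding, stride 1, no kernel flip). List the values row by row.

Output[0,0]: The receptive field on the input at this output position is [-2.7 2.8 1.5 / 2.4 -0.6 3.2 / -2.9 5 1.1]. Elementwise product with the kernel and sum: -2.7·1 + 2.8·-1 + 2.4·2 + -2.9·1 + 1.1·2.

-1.4 4.5 19.4 4.3 12.2
1.3 19.7 8.9 14.6 6.9
6.7 -1.4 16.8 11.5 5.6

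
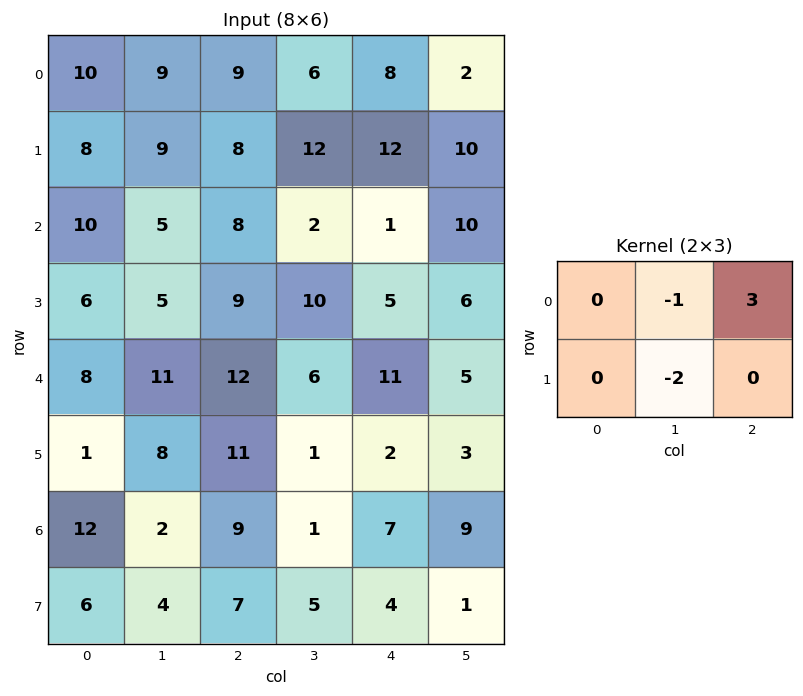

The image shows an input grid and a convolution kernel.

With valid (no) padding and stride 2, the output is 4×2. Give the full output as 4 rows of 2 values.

0 -6
9 -19
9 25
17 10

Output[0,0]: The receptive field on the input at this output position is [10 9 9 / 8 9 8]. Elementwise product with the kernel and sum: 9·-1 + 9·3 + 9·-2.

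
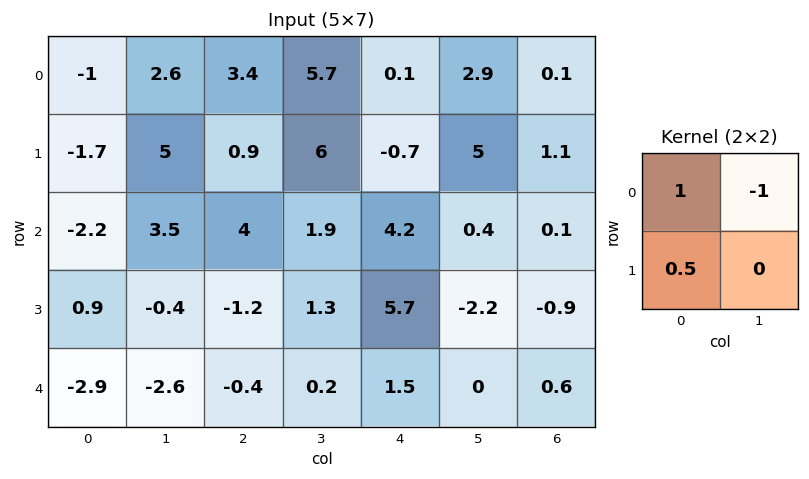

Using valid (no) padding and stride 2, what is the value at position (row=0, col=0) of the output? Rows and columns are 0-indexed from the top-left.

-4.45

The receptive field on the input at this output position is [-1 2.6 / -1.7 5]. Elementwise product with the kernel and sum: -1·1 + 2.6·-1 + -1.7·0.5.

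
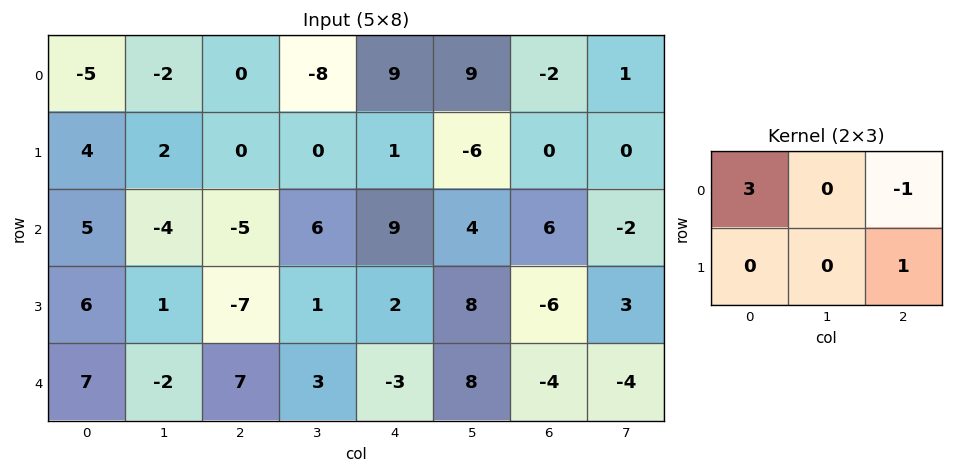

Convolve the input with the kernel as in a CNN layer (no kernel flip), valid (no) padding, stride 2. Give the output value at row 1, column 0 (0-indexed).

The receptive field on the input at this output position is [5 -4 -5 / 6 1 -7]. Elementwise product with the kernel and sum: 5·3 + -5·-1 + -7·1.

13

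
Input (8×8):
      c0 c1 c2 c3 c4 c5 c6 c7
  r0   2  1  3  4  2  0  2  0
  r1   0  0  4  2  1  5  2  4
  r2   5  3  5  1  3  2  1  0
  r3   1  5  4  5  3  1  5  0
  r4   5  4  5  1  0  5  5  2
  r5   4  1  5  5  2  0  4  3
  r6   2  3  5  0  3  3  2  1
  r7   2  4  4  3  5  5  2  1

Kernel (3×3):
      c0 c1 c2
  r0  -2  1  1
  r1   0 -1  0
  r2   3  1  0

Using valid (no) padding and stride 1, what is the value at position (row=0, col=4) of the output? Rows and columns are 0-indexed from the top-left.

4

The receptive field on the input at this output position is [2 0 2 / 1 5 2 / 3 2 1]. Elementwise product with the kernel and sum: 2·-2 + 0·1 + 2·1 + 5·-1 + 3·3 + 2·1.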